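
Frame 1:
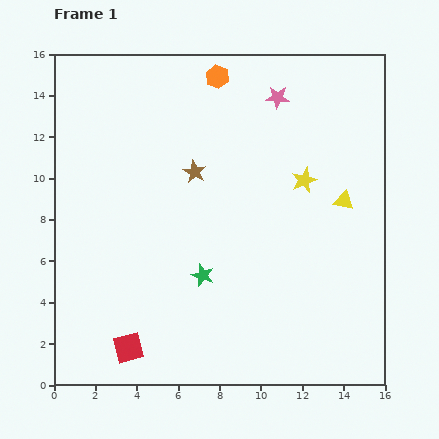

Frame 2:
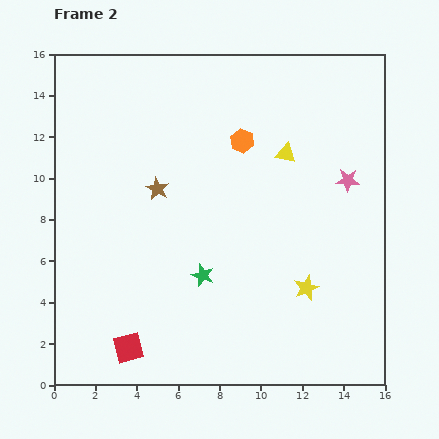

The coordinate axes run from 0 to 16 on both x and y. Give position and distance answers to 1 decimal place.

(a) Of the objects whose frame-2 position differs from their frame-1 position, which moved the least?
the brown star

(moved 2.0)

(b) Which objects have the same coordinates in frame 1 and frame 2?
the green star, the red square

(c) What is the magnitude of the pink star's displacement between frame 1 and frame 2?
5.2

The pink star moved from (10.8, 13.9) to (14.2, 9.9), a distance of √(3.4² + 4.0²) ≈ 5.2.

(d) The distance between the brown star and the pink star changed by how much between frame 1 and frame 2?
+3.8

Distance in frame 1: 5.4. Distance in frame 2: 9.2.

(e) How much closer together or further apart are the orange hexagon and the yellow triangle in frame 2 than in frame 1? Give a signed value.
-6.4

Distance in frame 1: 8.6. Distance in frame 2: 2.2.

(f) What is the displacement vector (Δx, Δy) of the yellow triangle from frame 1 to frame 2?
(-2.8, 2.3)

The yellow triangle was at (14.0, 8.9) in frame 1 and (11.2, 11.2) in frame 2.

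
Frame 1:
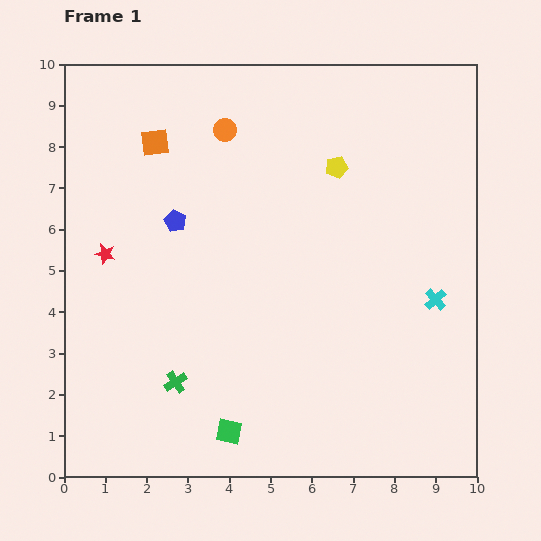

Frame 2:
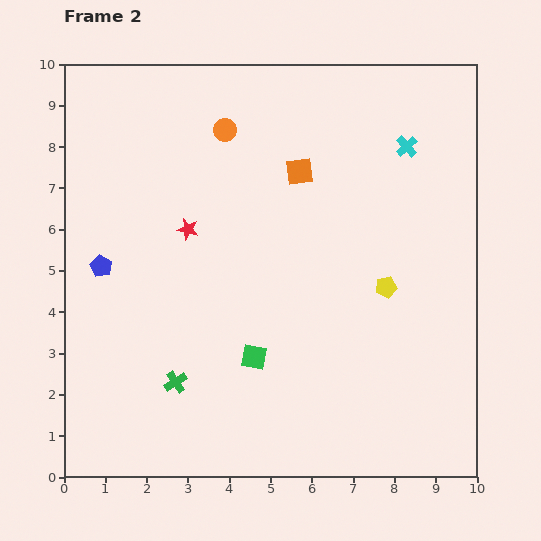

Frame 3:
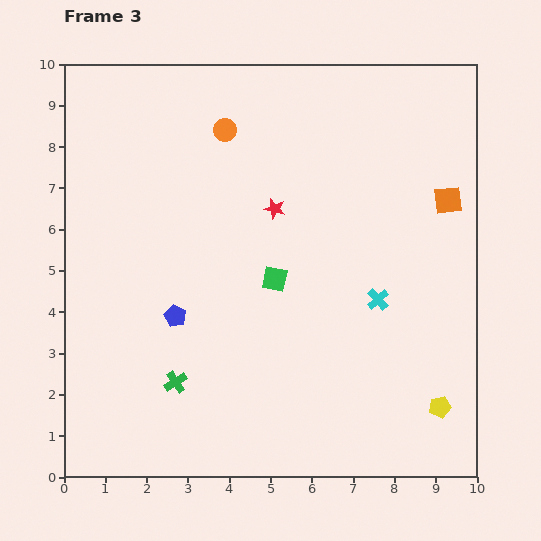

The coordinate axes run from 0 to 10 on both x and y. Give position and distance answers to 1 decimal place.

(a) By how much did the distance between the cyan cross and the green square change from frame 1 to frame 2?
+0.4

Distance in frame 1: 5.9. Distance in frame 2: 6.3.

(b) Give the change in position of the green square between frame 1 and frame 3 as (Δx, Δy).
(1.1, 3.7)

The green square was at (4.0, 1.1) in frame 1 and (5.1, 4.8) in frame 3.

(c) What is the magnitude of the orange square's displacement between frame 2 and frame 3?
3.7

The orange square moved from (5.7, 7.4) to (9.3, 6.7), a distance of √(3.6² + 0.7²) ≈ 3.7.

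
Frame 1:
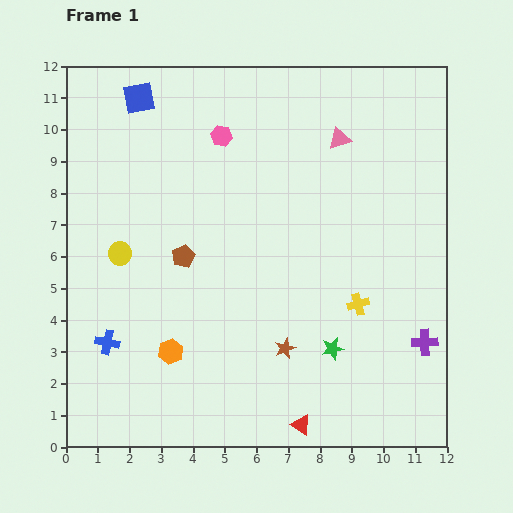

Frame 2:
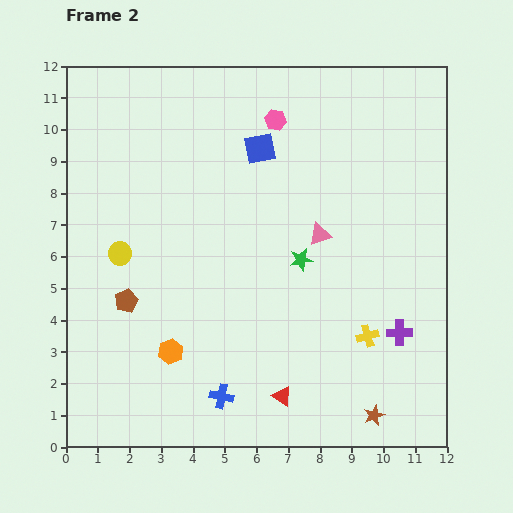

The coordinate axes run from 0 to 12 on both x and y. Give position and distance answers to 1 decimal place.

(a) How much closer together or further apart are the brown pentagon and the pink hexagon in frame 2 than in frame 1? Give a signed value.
+3.4

Distance in frame 1: 4.0. Distance in frame 2: 7.4.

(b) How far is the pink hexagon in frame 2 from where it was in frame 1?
1.8

The pink hexagon moved from (4.9, 9.8) to (6.6, 10.3), a distance of √(1.7² + 0.5²) ≈ 1.8.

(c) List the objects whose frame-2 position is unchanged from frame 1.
the orange hexagon, the yellow circle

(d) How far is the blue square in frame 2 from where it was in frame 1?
4.1

The blue square moved from (2.3, 11.0) to (6.1, 9.4), a distance of √(3.8² + 1.6²) ≈ 4.1.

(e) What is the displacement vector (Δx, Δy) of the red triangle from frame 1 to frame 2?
(-0.6, 0.9)

The red triangle was at (7.4, 0.7) in frame 1 and (6.8, 1.6) in frame 2.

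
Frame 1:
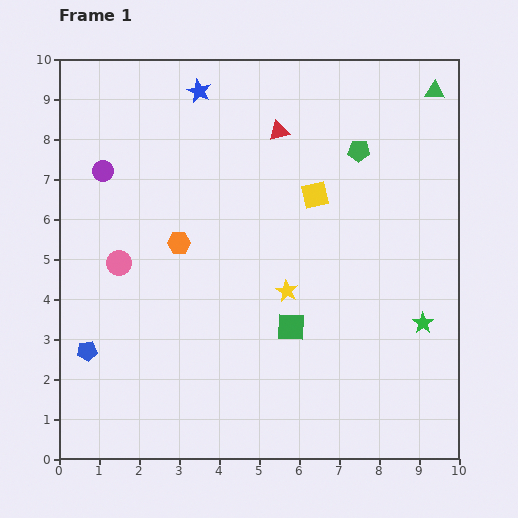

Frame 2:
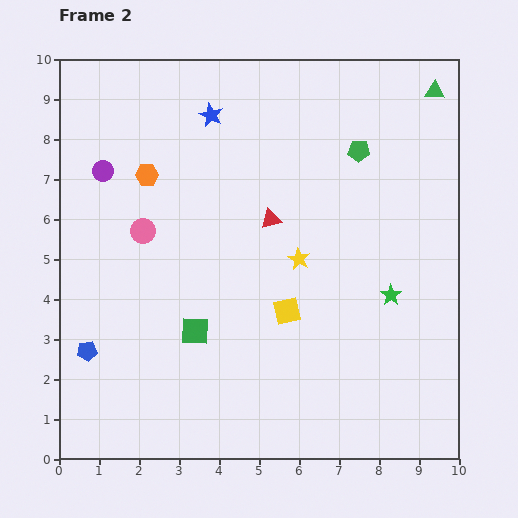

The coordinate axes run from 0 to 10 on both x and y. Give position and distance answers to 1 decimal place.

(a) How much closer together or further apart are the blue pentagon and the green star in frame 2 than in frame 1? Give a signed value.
-0.7

Distance in frame 1: 8.4. Distance in frame 2: 7.7.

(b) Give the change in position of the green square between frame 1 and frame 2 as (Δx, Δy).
(-2.4, -0.1)

The green square was at (5.8, 3.3) in frame 1 and (3.4, 3.2) in frame 2.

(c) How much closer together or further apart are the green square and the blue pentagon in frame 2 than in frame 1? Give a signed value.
-2.4

Distance in frame 1: 5.1. Distance in frame 2: 2.7.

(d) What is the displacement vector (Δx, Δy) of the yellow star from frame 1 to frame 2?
(0.3, 0.8)

The yellow star was at (5.7, 4.2) in frame 1 and (6.0, 5.0) in frame 2.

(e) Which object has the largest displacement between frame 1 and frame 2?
the yellow square

(moved 3.0; next 2.4)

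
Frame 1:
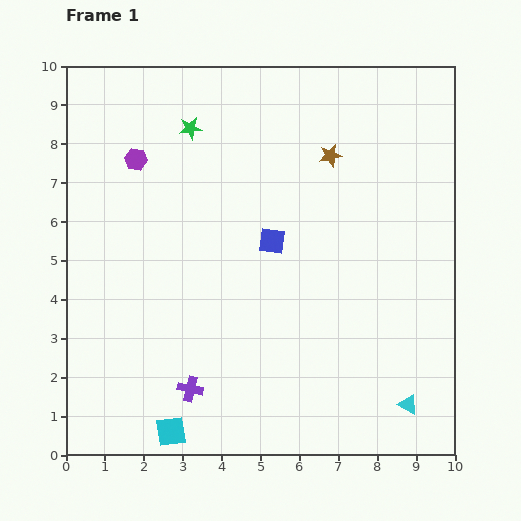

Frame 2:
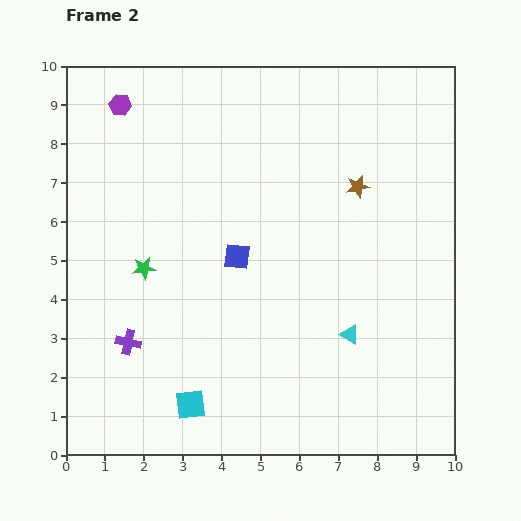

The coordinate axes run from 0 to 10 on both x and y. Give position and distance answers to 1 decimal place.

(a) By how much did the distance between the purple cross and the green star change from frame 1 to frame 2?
-4.8

Distance in frame 1: 6.7. Distance in frame 2: 1.9.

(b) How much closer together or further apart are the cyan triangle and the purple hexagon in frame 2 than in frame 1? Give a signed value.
-1.1

Distance in frame 1: 9.4. Distance in frame 2: 8.3.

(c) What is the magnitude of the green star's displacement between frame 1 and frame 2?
3.8

The green star moved from (3.2, 8.4) to (2.0, 4.8), a distance of √(1.2² + 3.6²) ≈ 3.8.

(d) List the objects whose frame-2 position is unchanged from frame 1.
none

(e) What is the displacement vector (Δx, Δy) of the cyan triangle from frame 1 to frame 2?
(-1.5, 1.8)

The cyan triangle was at (8.8, 1.3) in frame 1 and (7.3, 3.1) in frame 2.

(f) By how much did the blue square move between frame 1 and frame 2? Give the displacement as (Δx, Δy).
(-0.9, -0.4)

The blue square was at (5.3, 5.5) in frame 1 and (4.4, 5.1) in frame 2.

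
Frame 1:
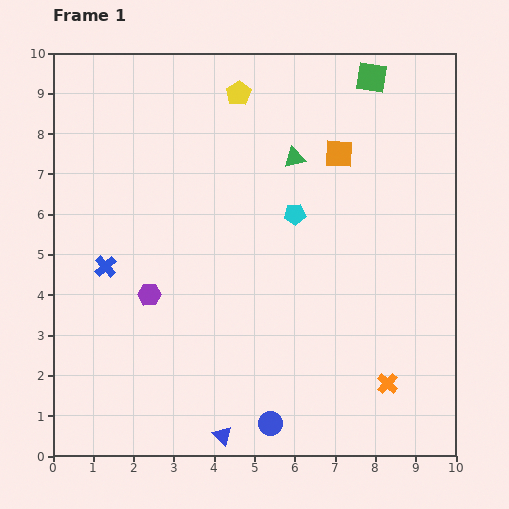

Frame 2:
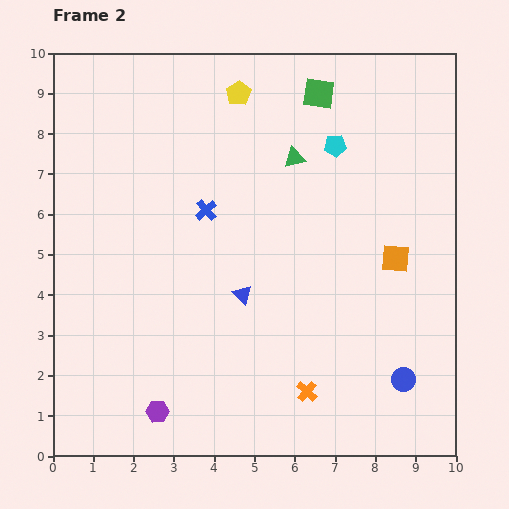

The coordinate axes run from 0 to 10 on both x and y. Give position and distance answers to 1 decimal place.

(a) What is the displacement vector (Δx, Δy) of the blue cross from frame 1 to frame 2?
(2.5, 1.4)

The blue cross was at (1.3, 4.7) in frame 1 and (3.8, 6.1) in frame 2.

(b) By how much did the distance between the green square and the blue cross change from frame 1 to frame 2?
-4.1

Distance in frame 1: 8.1. Distance in frame 2: 4.0.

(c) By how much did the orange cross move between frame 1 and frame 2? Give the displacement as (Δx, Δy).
(-2.0, -0.2)

The orange cross was at (8.3, 1.8) in frame 1 and (6.3, 1.6) in frame 2.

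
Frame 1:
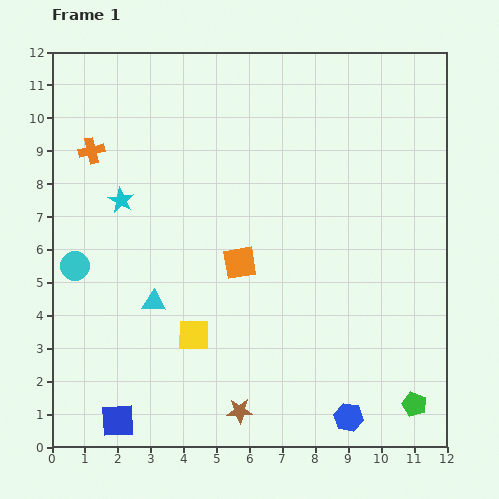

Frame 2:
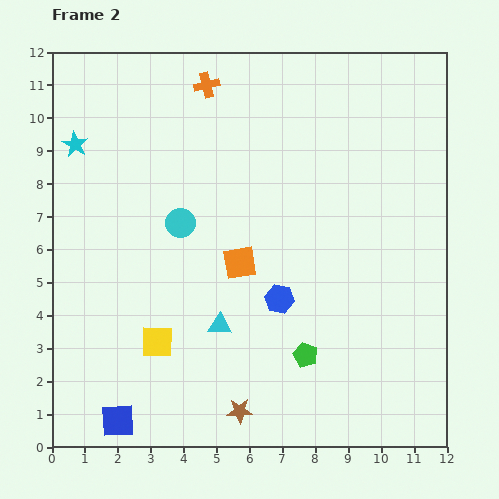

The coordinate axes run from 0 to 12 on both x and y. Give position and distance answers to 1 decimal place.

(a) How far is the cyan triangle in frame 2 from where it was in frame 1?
2.1

The cyan triangle moved from (3.1, 4.4) to (5.1, 3.7), a distance of √(2.0² + 0.7²) ≈ 2.1.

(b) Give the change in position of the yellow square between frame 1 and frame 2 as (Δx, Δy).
(-1.1, -0.2)

The yellow square was at (4.3, 3.4) in frame 1 and (3.2, 3.2) in frame 2.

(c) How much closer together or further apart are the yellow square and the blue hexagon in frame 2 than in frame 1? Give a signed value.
-1.4

Distance in frame 1: 5.3. Distance in frame 2: 3.9.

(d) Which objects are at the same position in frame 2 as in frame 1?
the brown star, the blue square, the orange square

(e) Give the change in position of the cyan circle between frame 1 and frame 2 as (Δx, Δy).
(3.2, 1.3)

The cyan circle was at (0.7, 5.5) in frame 1 and (3.9, 6.8) in frame 2.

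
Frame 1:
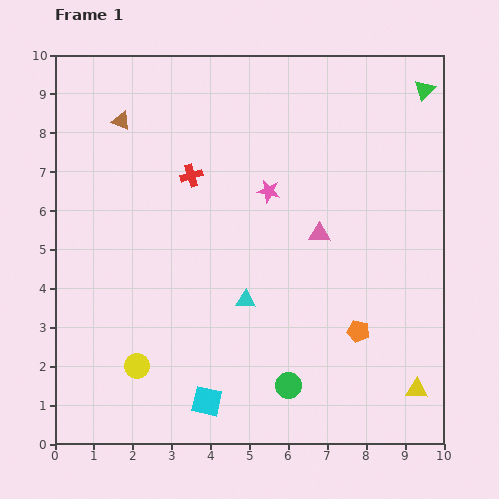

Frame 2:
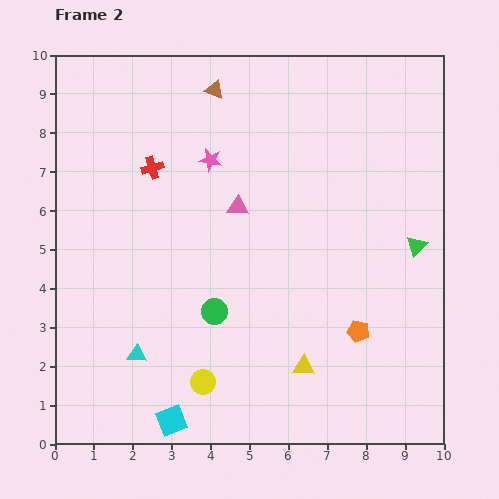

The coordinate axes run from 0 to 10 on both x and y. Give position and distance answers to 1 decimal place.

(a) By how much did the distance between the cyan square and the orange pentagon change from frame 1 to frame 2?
+1.0

Distance in frame 1: 4.3. Distance in frame 2: 5.3.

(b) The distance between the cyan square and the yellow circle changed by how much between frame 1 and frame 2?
-0.7

Distance in frame 1: 2.0. Distance in frame 2: 1.3.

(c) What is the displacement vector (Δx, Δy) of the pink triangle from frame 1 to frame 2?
(-2.1, 0.7)

The pink triangle was at (6.8, 5.4) in frame 1 and (4.7, 6.1) in frame 2.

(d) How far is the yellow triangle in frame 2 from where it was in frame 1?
3.0

The yellow triangle moved from (9.3, 1.4) to (6.4, 2.0), a distance of √(2.9² + 0.6²) ≈ 3.0.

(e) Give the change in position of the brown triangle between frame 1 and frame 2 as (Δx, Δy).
(2.4, 0.8)

The brown triangle was at (1.7, 8.3) in frame 1 and (4.1, 9.1) in frame 2.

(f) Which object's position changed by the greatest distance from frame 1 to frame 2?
the green triangle

(moved 4.0; next 3.1)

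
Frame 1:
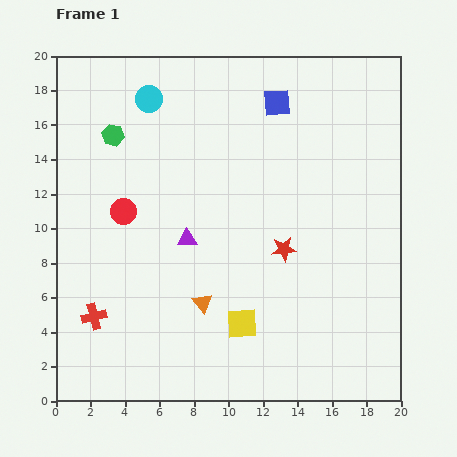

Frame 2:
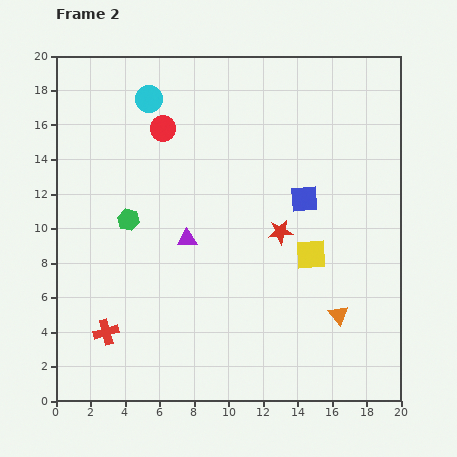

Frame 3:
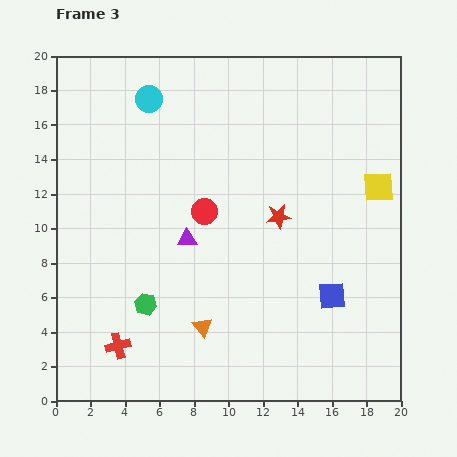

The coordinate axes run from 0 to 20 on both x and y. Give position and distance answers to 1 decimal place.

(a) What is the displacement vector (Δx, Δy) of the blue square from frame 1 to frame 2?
(1.6, -5.6)

The blue square was at (12.8, 17.3) in frame 1 and (14.4, 11.7) in frame 2.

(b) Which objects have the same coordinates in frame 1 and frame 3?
the cyan circle, the purple triangle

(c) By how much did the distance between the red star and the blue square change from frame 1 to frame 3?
-3.0

Distance in frame 1: 8.5. Distance in frame 3: 5.5.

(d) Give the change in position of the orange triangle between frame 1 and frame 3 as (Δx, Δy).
(0.0, -1.4)

The orange triangle was at (8.5, 5.7) in frame 1 and (8.5, 4.3) in frame 3.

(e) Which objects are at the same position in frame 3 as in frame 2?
the cyan circle, the purple triangle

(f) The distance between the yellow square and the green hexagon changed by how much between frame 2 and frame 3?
+4.3

Distance in frame 2: 10.8. Distance in frame 3: 15.1.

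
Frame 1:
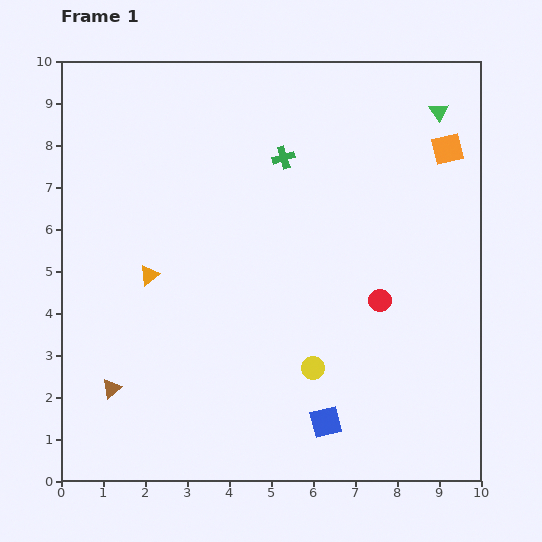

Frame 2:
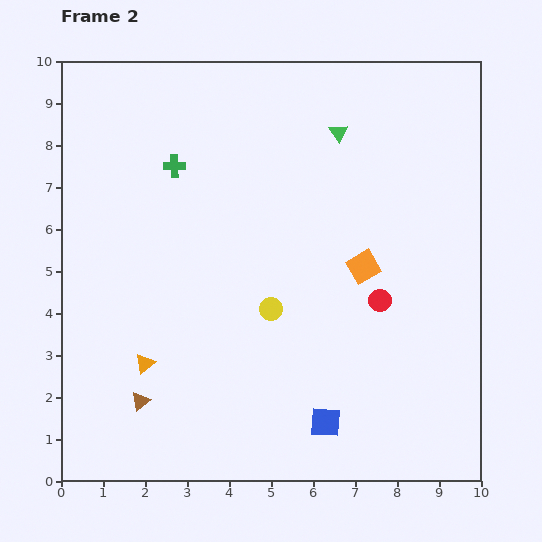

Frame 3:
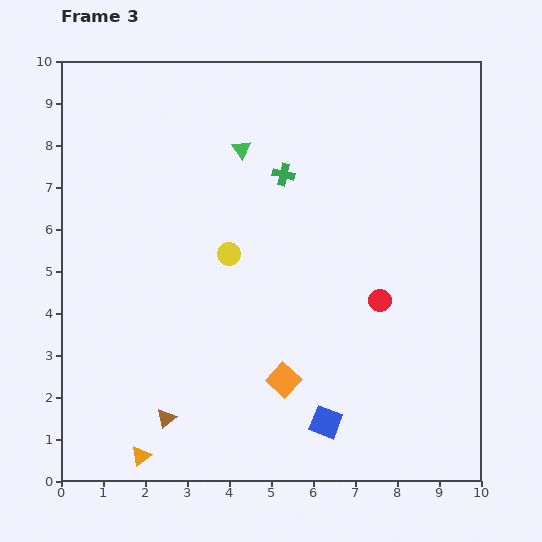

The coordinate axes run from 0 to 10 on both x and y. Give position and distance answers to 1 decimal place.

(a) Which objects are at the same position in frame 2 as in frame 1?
the blue square, the red circle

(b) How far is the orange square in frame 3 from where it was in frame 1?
6.7

The orange square moved from (9.2, 7.9) to (5.3, 2.4), a distance of √(3.9² + 5.5²) ≈ 6.7.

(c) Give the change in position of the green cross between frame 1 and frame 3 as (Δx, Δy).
(0.0, -0.4)

The green cross was at (5.3, 7.7) in frame 1 and (5.3, 7.3) in frame 3.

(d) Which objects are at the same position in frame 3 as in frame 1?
the blue square, the red circle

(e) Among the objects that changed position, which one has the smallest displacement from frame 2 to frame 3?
the brown triangle

(moved 0.7)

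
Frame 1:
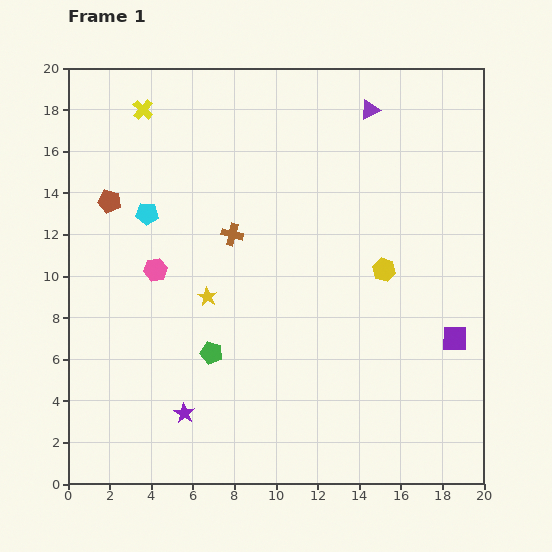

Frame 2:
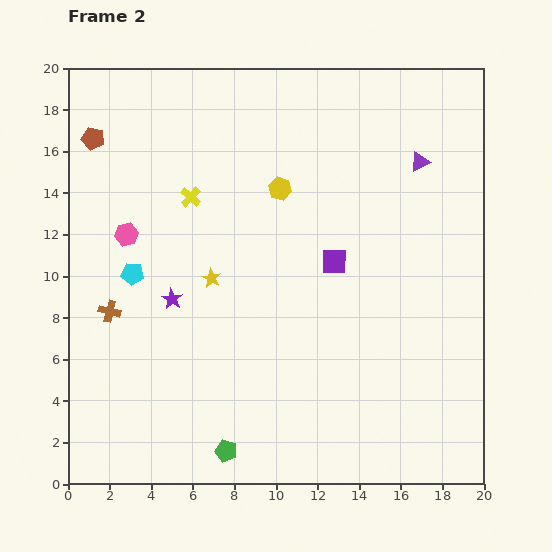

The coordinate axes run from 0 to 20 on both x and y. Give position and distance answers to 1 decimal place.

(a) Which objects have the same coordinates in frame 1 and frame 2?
none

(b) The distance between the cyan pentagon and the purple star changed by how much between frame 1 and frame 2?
-7.6

Distance in frame 1: 9.8. Distance in frame 2: 2.2.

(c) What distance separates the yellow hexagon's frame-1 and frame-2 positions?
6.3

The yellow hexagon moved from (15.2, 10.3) to (10.2, 14.2), a distance of √(5.0² + 3.9²) ≈ 6.3.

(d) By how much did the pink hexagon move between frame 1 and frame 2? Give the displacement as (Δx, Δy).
(-1.4, 1.7)

The pink hexagon was at (4.2, 10.3) in frame 1 and (2.8, 12.0) in frame 2.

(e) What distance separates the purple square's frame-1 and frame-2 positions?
6.9

The purple square moved from (18.6, 7.0) to (12.8, 10.7), a distance of √(5.8² + 3.7²) ≈ 6.9.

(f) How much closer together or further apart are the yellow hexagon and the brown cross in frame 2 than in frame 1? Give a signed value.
+2.6

Distance in frame 1: 7.5. Distance in frame 2: 10.1.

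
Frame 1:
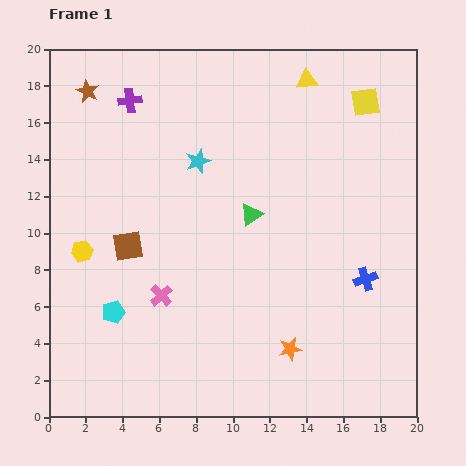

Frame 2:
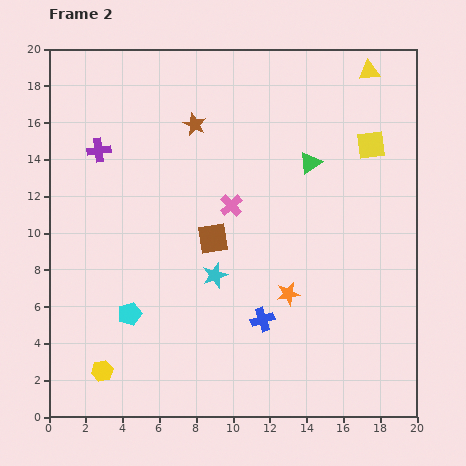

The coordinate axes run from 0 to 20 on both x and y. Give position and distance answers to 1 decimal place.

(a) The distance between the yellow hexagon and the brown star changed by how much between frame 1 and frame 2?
+5.6

Distance in frame 1: 8.7. Distance in frame 2: 14.3.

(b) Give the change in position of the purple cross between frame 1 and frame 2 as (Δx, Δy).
(-1.7, -2.7)

The purple cross was at (4.4, 17.2) in frame 1 and (2.7, 14.5) in frame 2.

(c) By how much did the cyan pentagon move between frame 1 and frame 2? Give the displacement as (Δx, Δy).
(0.9, -0.1)

The cyan pentagon was at (3.5, 5.7) in frame 1 and (4.4, 5.6) in frame 2.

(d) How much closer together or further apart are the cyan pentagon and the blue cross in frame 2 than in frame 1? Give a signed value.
-6.6

Distance in frame 1: 13.8. Distance in frame 2: 7.2.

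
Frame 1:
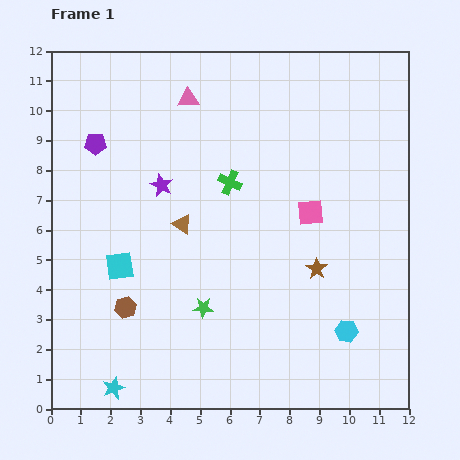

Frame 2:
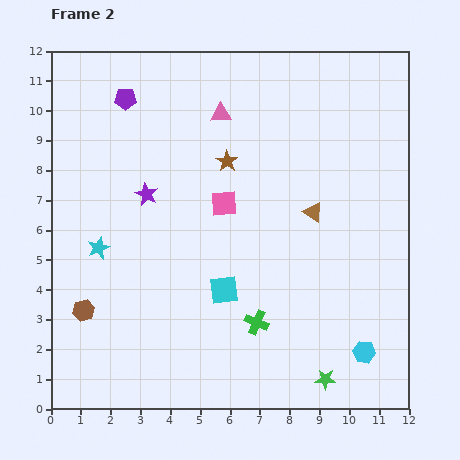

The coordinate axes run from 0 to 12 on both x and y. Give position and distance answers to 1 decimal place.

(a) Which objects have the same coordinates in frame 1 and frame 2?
none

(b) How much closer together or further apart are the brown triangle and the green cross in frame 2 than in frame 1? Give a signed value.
+2.1

Distance in frame 1: 2.1. Distance in frame 2: 4.2.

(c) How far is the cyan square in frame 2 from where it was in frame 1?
3.6

The cyan square moved from (2.3, 4.8) to (5.8, 4.0), a distance of √(3.5² + 0.8²) ≈ 3.6.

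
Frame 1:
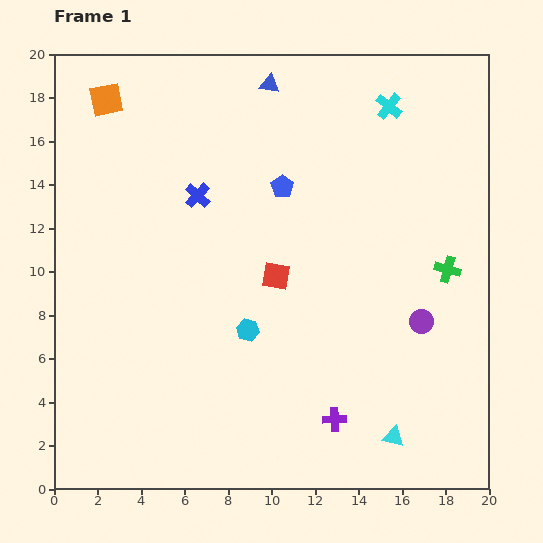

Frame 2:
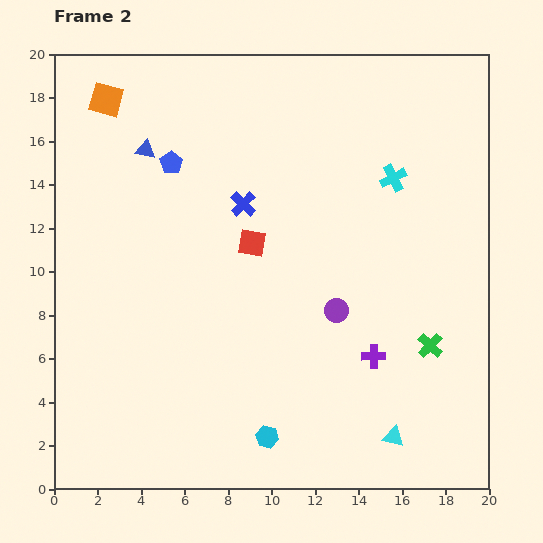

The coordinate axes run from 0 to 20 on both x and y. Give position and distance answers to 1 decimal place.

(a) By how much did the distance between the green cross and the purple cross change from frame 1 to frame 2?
-6.0

Distance in frame 1: 8.6. Distance in frame 2: 2.6.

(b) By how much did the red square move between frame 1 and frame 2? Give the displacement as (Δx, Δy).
(-1.1, 1.5)

The red square was at (10.2, 9.8) in frame 1 and (9.1, 11.3) in frame 2.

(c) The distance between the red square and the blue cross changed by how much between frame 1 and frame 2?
-3.4

Distance in frame 1: 5.2. Distance in frame 2: 1.8.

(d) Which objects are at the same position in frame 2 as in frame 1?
the orange square, the cyan triangle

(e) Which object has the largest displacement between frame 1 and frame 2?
the blue triangle

(moved 6.4; next 5.2)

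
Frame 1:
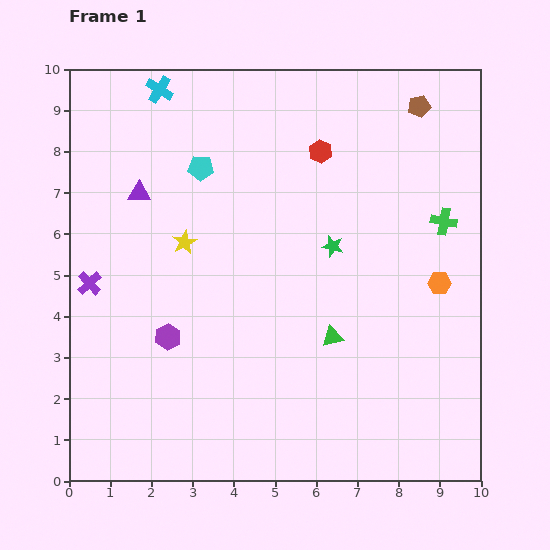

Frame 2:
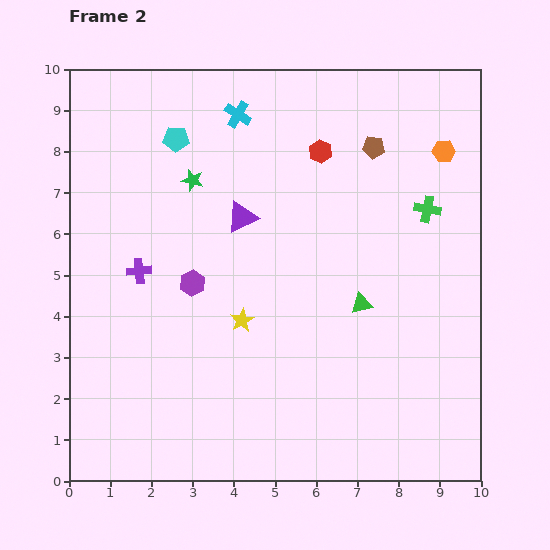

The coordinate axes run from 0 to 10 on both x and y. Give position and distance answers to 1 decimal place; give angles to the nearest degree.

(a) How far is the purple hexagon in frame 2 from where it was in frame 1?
1.4

The purple hexagon moved from (2.4, 3.5) to (3.0, 4.8), a distance of √(0.6² + 1.3²) ≈ 1.4.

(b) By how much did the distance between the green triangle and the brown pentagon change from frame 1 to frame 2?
-2.2

Distance in frame 1: 6.0. Distance in frame 2: 3.8.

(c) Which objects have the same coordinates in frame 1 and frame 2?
the red hexagon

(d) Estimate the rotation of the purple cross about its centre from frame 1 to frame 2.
37° clockwise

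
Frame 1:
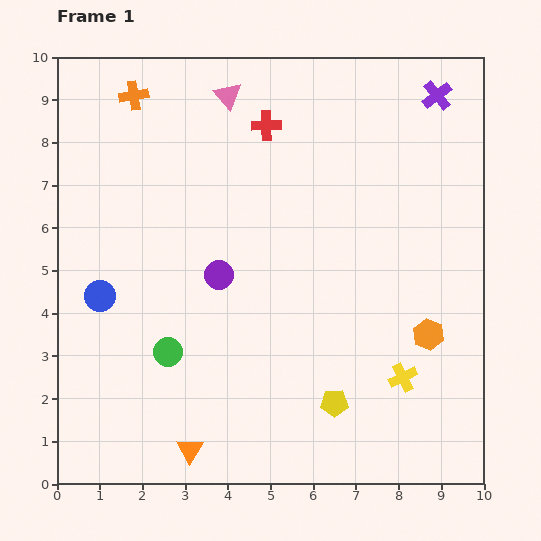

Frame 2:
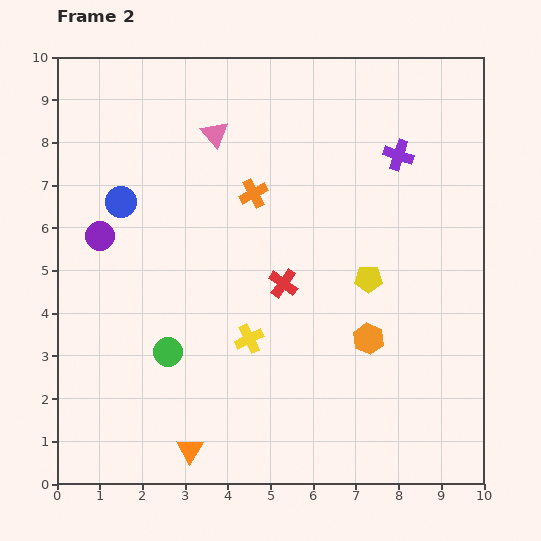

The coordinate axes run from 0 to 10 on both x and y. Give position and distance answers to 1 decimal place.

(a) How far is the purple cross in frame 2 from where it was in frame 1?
1.7

The purple cross moved from (8.9, 9.1) to (8.0, 7.7), a distance of √(0.9² + 1.4²) ≈ 1.7.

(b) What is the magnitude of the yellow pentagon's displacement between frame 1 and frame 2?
3.0

The yellow pentagon moved from (6.5, 1.9) to (7.3, 4.8), a distance of √(0.8² + 2.9²) ≈ 3.0.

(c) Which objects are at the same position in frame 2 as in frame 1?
the green circle, the orange triangle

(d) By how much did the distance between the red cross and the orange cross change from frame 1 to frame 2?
-1.0

Distance in frame 1: 3.2. Distance in frame 2: 2.2.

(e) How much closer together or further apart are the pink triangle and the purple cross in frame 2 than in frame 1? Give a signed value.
-0.6

Distance in frame 1: 4.9. Distance in frame 2: 4.3.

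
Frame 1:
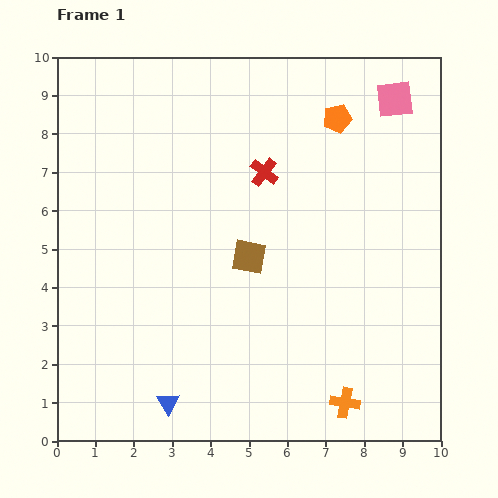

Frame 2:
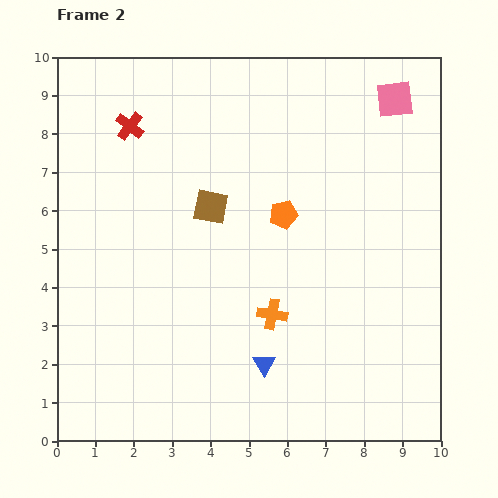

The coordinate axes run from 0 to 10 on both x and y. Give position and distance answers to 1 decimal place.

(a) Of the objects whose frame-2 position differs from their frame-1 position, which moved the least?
the brown square

(moved 1.6)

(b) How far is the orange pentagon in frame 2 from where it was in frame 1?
2.9

The orange pentagon moved from (7.3, 8.4) to (5.9, 5.9), a distance of √(1.4² + 2.5²) ≈ 2.9.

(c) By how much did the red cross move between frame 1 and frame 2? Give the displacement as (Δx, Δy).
(-3.5, 1.2)

The red cross was at (5.4, 7.0) in frame 1 and (1.9, 8.2) in frame 2.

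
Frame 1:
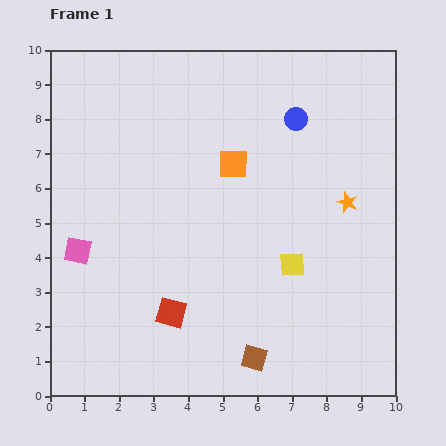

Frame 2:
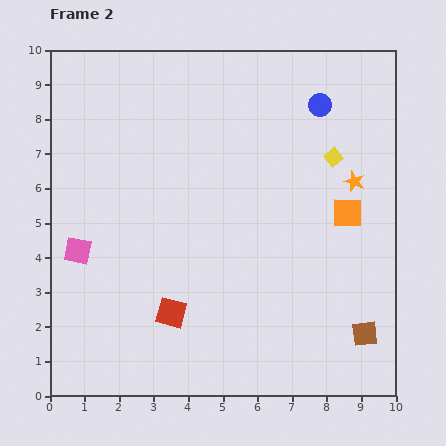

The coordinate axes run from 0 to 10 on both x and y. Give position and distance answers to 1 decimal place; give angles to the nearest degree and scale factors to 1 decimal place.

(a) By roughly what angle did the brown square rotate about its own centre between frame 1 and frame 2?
21° counter-clockwise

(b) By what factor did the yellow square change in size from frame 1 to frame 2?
0.7×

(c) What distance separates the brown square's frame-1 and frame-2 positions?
3.3

The brown square moved from (5.9, 1.1) to (9.1, 1.8), a distance of √(3.2² + 0.7²) ≈ 3.3.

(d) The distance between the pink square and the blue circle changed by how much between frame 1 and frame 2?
+0.8

Distance in frame 1: 7.4. Distance in frame 2: 8.2.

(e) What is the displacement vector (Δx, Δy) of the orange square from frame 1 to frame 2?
(3.3, -1.4)

The orange square was at (5.3, 6.7) in frame 1 and (8.6, 5.3) in frame 2.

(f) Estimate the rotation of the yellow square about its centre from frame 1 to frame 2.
35° counter-clockwise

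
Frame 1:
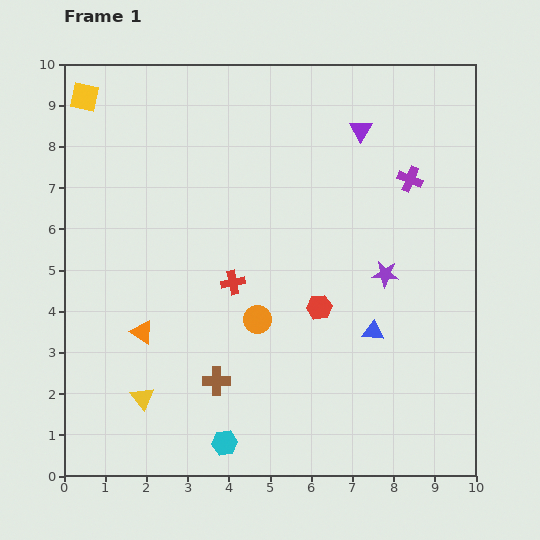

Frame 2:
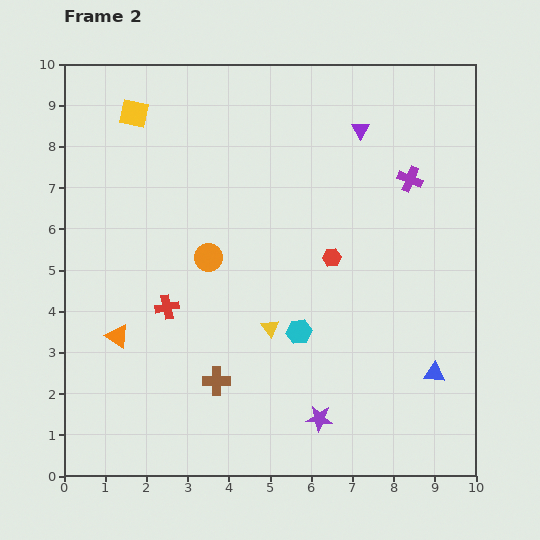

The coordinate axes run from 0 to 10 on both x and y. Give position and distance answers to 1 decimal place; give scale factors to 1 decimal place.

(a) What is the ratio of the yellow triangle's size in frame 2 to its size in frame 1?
0.8×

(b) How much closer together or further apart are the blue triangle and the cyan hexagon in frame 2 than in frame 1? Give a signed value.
-1.1

Distance in frame 1: 4.5. Distance in frame 2: 3.4.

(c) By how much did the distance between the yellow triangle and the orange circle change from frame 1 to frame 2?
-1.1

Distance in frame 1: 3.4. Distance in frame 2: 2.3.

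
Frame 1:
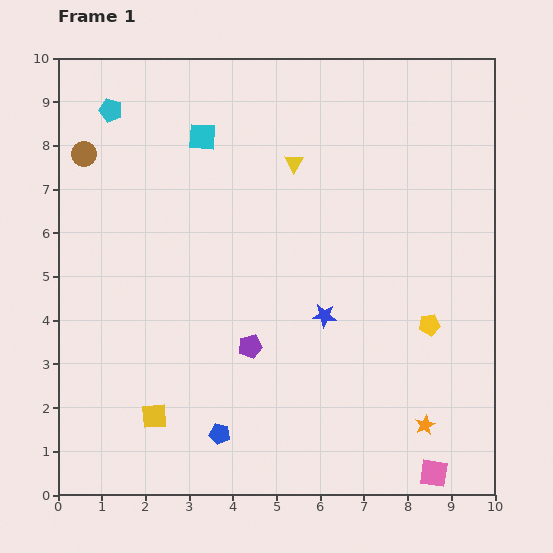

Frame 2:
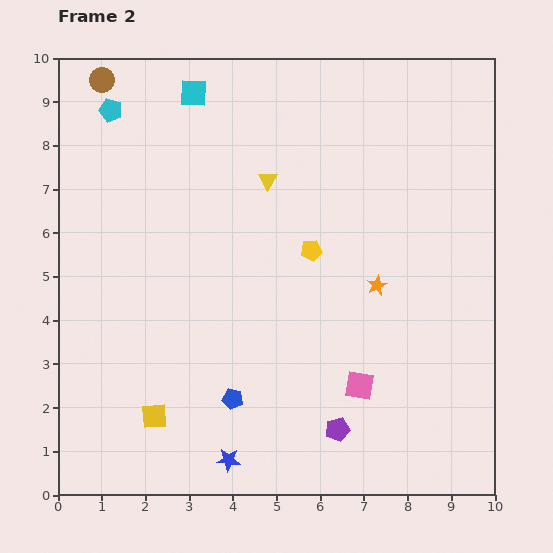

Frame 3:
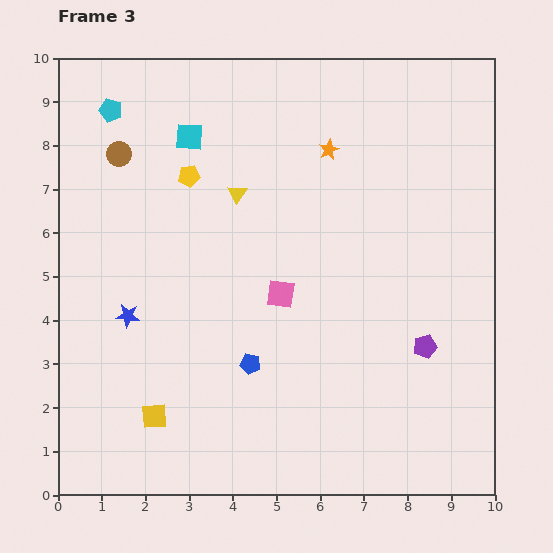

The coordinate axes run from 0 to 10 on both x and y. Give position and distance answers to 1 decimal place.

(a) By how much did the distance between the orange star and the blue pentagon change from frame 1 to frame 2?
-0.5

Distance in frame 1: 4.7. Distance in frame 2: 4.2.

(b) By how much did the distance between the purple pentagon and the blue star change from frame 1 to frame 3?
+5.0

Distance in frame 1: 1.8. Distance in frame 3: 6.8.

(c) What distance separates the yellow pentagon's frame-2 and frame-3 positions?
3.3

The yellow pentagon moved from (5.8, 5.6) to (3.0, 7.3), a distance of √(2.8² + 1.7²) ≈ 3.3.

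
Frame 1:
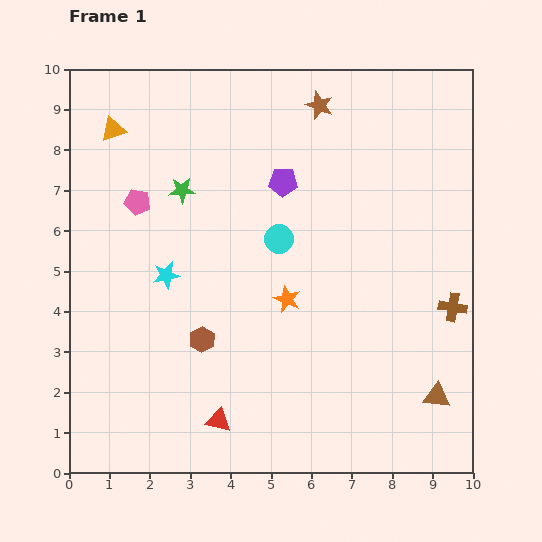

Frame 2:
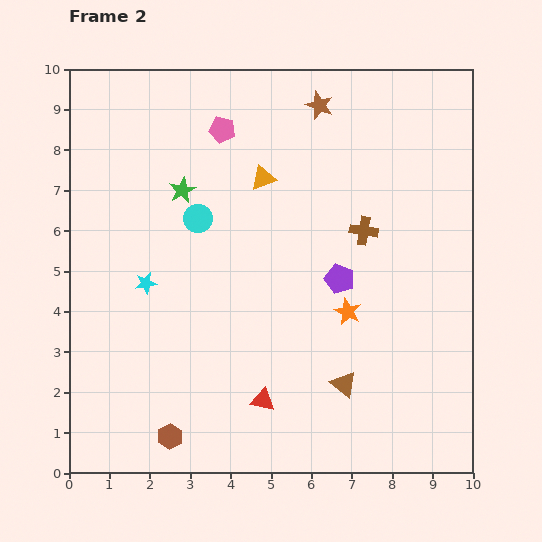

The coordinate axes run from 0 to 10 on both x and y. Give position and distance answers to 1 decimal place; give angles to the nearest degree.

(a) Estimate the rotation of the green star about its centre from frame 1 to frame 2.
25° counter-clockwise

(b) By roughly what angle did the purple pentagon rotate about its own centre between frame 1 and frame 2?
18° clockwise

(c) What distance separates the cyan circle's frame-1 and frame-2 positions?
2.1

The cyan circle moved from (5.2, 5.8) to (3.2, 6.3), a distance of √(2.0² + 0.5²) ≈ 2.1.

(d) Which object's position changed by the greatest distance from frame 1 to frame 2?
the orange triangle

(moved 3.9; next 2.9)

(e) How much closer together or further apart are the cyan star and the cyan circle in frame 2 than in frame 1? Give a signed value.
-0.8

Distance in frame 1: 2.9. Distance in frame 2: 2.1.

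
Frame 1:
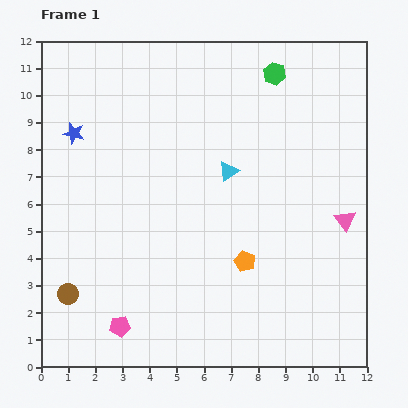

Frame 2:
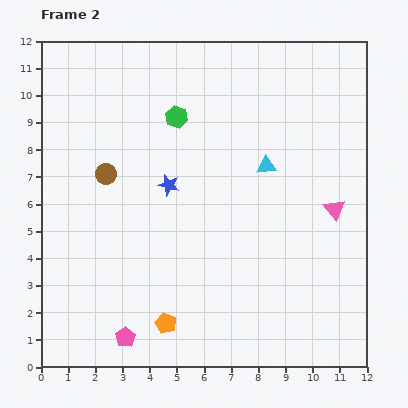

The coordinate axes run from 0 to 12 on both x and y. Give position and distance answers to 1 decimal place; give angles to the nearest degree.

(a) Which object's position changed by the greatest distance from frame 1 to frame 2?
the brown circle

(moved 4.6; next 4.0)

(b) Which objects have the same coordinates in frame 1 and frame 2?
none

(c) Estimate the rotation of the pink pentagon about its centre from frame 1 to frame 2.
28° counter-clockwise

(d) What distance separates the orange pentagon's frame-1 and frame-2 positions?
3.7

The orange pentagon moved from (7.5, 3.9) to (4.6, 1.6), a distance of √(2.9² + 2.3²) ≈ 3.7.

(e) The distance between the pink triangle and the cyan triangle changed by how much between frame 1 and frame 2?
-1.7

Distance in frame 1: 4.7. Distance in frame 2: 3.0.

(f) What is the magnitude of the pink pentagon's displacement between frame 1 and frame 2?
0.4

The pink pentagon moved from (2.9, 1.5) to (3.1, 1.1), a distance of √(0.2² + 0.4²) ≈ 0.4.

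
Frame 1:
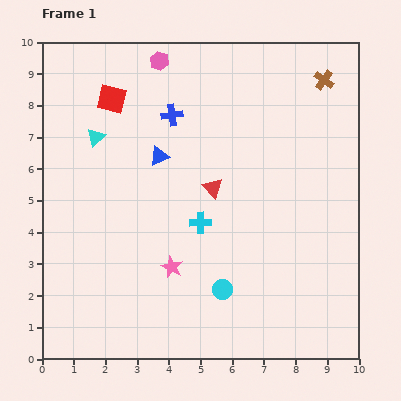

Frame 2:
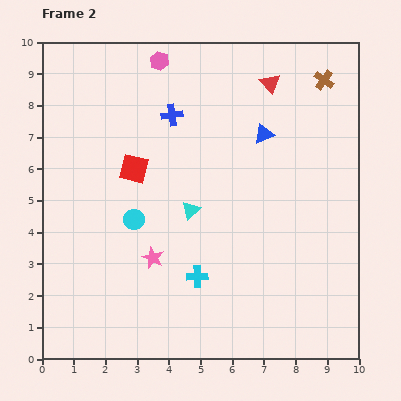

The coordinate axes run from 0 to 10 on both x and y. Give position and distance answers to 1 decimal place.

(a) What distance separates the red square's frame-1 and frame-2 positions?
2.3

The red square moved from (2.2, 8.2) to (2.9, 6.0), a distance of √(0.7² + 2.2²) ≈ 2.3.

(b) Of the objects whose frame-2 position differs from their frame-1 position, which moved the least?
the pink star

(moved 0.7)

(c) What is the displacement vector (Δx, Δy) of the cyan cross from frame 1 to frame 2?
(-0.1, -1.7)

The cyan cross was at (5.0, 4.3) in frame 1 and (4.9, 2.6) in frame 2.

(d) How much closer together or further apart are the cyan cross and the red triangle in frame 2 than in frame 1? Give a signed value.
+5.3

Distance in frame 1: 1.2. Distance in frame 2: 6.5.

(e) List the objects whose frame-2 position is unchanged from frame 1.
the brown cross, the blue cross, the pink hexagon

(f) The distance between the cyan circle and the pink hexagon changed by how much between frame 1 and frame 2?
-2.4

Distance in frame 1: 7.5. Distance in frame 2: 5.1.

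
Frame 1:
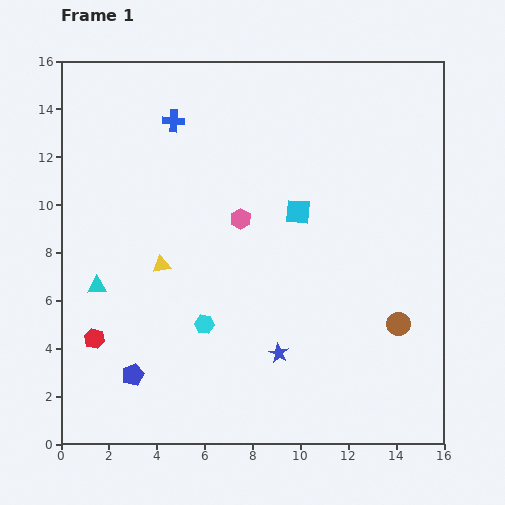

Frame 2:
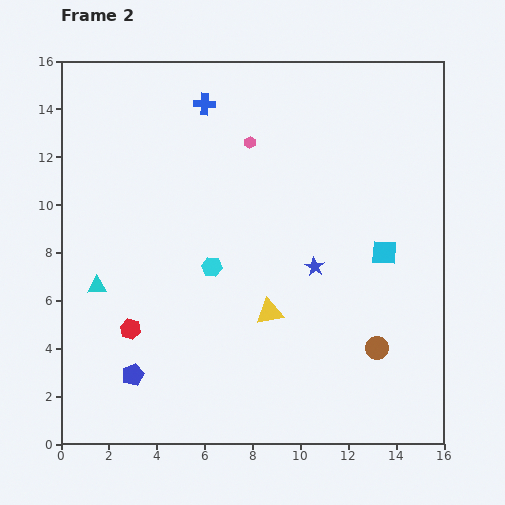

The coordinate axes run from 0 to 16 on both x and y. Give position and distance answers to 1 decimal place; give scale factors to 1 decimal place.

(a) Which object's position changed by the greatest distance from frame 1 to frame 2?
the yellow triangle

(moved 4.9; next 4.0)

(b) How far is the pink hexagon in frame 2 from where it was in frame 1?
3.2

The pink hexagon moved from (7.5, 9.4) to (7.9, 12.6), a distance of √(0.4² + 3.2²) ≈ 3.2.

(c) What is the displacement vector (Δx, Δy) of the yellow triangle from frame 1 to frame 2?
(4.5, -2.0)

The yellow triangle was at (4.2, 7.5) in frame 1 and (8.7, 5.5) in frame 2.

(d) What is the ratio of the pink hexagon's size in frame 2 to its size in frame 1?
0.6×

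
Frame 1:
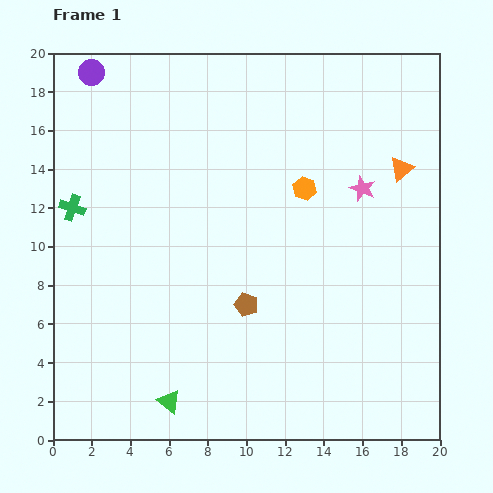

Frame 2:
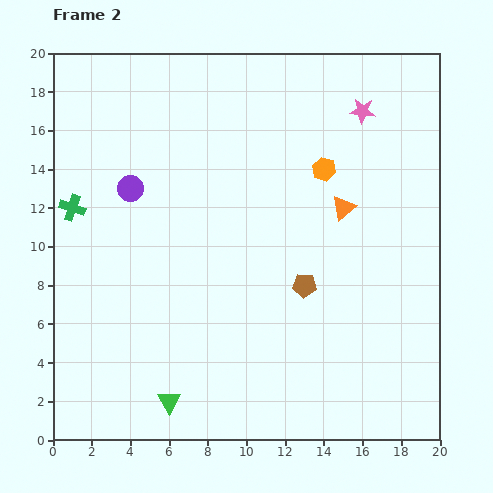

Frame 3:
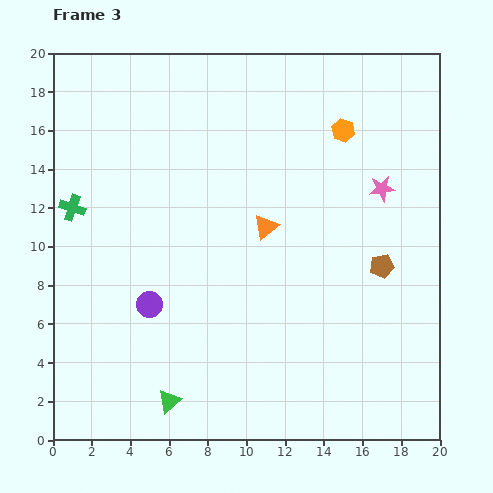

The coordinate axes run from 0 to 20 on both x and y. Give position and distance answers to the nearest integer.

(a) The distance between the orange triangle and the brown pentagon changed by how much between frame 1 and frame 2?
-7

Distance in frame 1: 11. Distance in frame 2: 4.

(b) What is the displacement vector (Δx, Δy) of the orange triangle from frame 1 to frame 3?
(-7, -3)

The orange triangle was at (18, 14) in frame 1 and (11, 11) in frame 3.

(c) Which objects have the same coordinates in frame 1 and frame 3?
the green cross, the green triangle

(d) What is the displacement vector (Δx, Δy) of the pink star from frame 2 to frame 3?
(1, -4)

The pink star was at (16, 17) in frame 2 and (17, 13) in frame 3.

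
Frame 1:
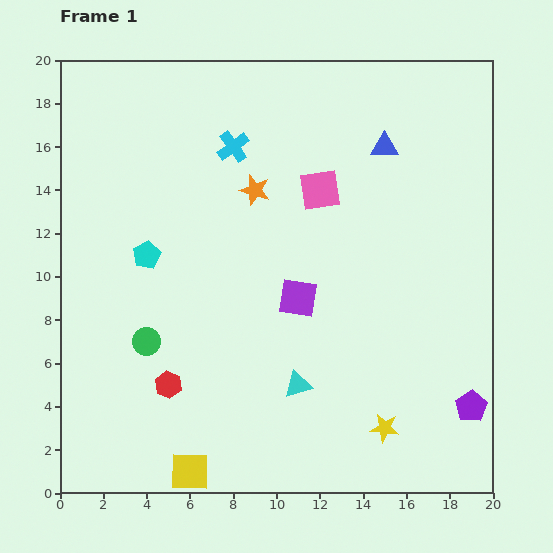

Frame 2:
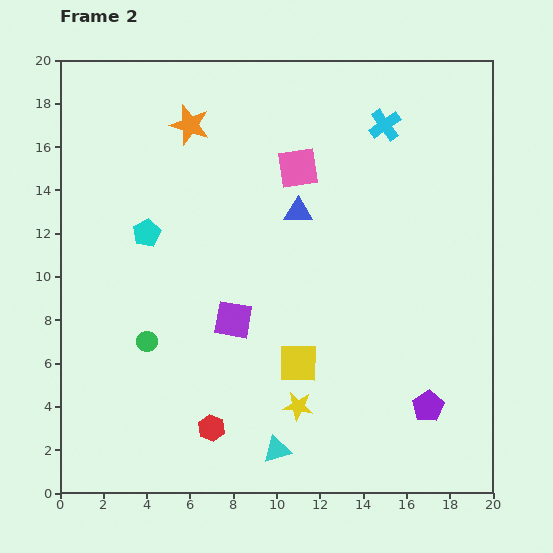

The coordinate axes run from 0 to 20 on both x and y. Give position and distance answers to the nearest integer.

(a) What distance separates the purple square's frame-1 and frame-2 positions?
3

The purple square moved from (11, 9) to (8, 8), a distance of √(3² + 1²) ≈ 3.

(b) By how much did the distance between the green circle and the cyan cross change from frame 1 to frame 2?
+5

Distance in frame 1: 10. Distance in frame 2: 15.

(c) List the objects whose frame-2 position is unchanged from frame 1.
the green circle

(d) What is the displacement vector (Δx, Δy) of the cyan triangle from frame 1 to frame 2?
(-1, -3)

The cyan triangle was at (11, 5) in frame 1 and (10, 2) in frame 2.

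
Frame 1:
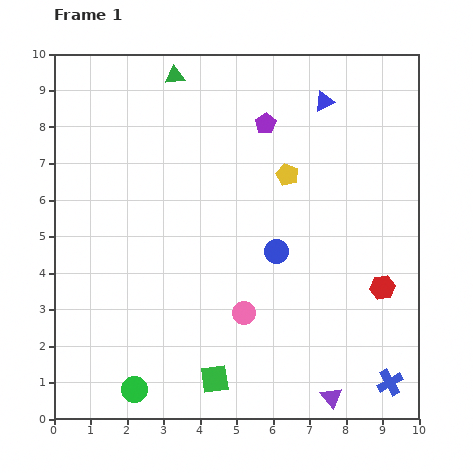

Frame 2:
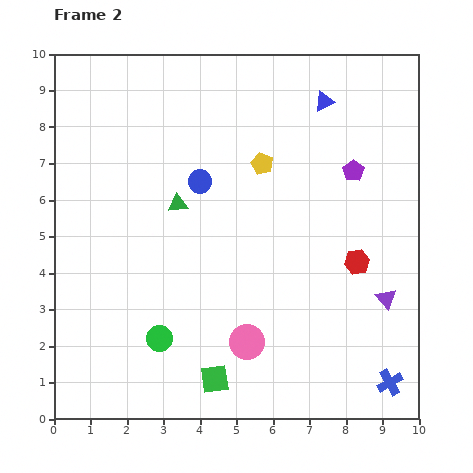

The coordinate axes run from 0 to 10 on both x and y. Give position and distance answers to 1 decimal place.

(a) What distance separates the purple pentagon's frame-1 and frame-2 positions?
2.7

The purple pentagon moved from (5.8, 8.1) to (8.2, 6.8), a distance of √(2.4² + 1.3²) ≈ 2.7.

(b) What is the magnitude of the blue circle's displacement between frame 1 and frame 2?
2.8

The blue circle moved from (6.1, 4.6) to (4.0, 6.5), a distance of √(2.1² + 1.9²) ≈ 2.8.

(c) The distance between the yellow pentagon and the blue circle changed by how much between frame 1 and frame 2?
-0.3

Distance in frame 1: 2.1. Distance in frame 2: 1.8.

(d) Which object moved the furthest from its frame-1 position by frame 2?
the green triangle

(moved 3.5; next 3.1)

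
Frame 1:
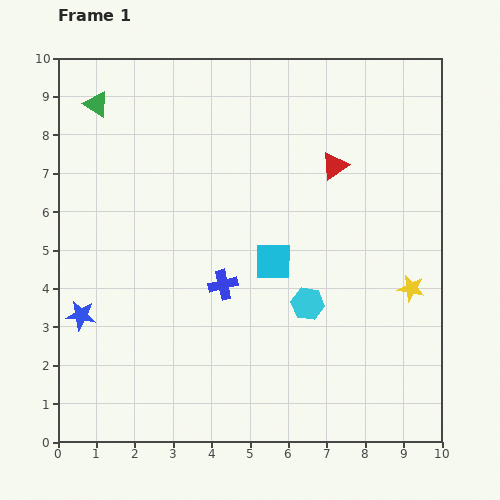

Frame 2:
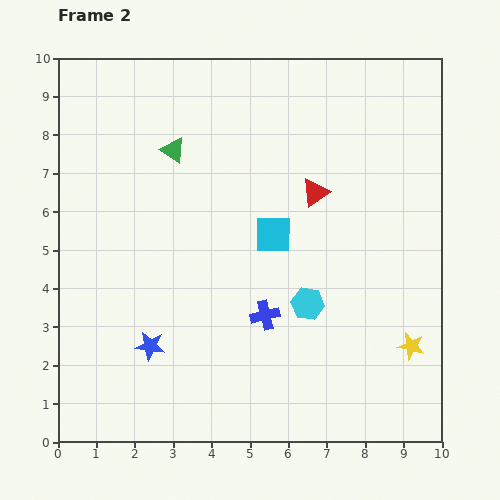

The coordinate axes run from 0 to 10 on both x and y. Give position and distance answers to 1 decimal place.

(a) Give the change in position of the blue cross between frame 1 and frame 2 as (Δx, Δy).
(1.1, -0.8)

The blue cross was at (4.3, 4.1) in frame 1 and (5.4, 3.3) in frame 2.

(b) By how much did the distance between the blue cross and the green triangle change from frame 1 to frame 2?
-0.8

Distance in frame 1: 5.7. Distance in frame 2: 4.9.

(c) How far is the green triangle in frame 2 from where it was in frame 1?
2.3

The green triangle moved from (1.0, 8.8) to (3.0, 7.6), a distance of √(2.0² + 1.2²) ≈ 2.3.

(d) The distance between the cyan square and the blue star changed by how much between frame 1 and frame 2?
-0.9

Distance in frame 1: 5.2. Distance in frame 2: 4.3.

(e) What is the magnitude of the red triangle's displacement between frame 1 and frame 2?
0.9

The red triangle moved from (7.2, 7.2) to (6.7, 6.5), a distance of √(0.5² + 0.7²) ≈ 0.9.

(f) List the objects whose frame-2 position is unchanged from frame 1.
the cyan hexagon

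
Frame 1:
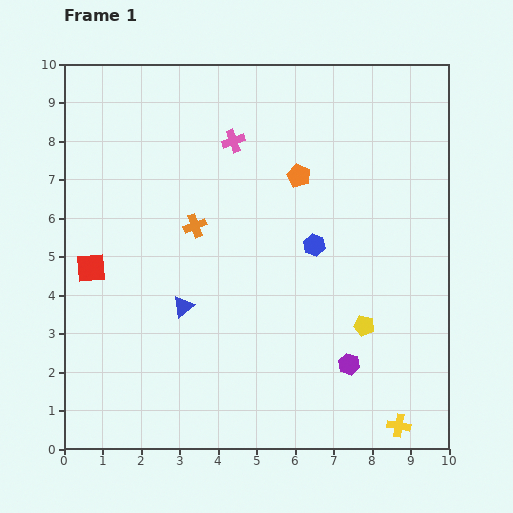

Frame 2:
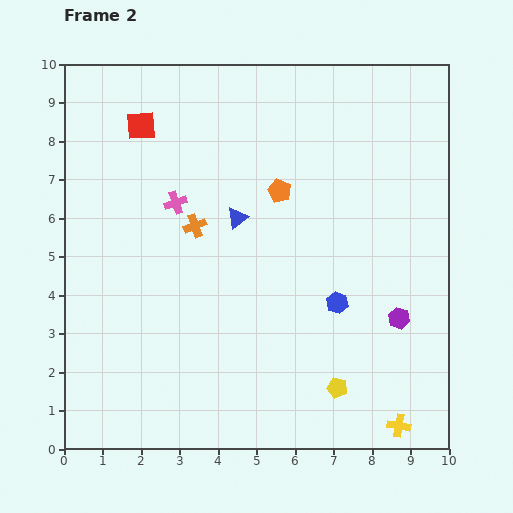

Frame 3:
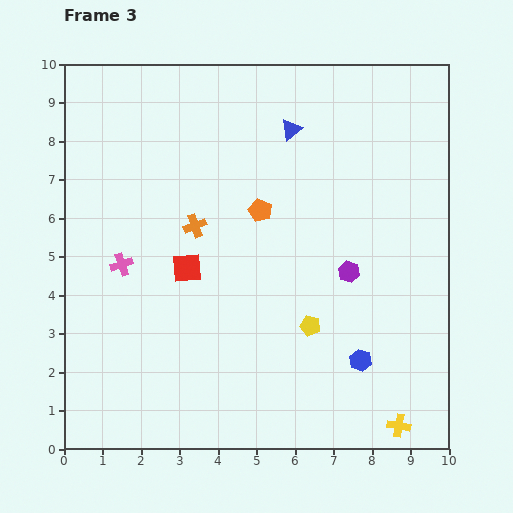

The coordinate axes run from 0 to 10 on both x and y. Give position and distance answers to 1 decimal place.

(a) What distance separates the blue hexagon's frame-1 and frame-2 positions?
1.6

The blue hexagon moved from (6.5, 5.3) to (7.1, 3.8), a distance of √(0.6² + 1.5²) ≈ 1.6.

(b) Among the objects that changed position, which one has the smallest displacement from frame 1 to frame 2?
the orange pentagon

(moved 0.6)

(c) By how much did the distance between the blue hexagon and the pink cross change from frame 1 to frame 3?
+3.3

Distance in frame 1: 3.4. Distance in frame 3: 6.7.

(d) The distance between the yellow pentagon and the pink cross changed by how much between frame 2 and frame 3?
-1.2

Distance in frame 2: 6.4. Distance in frame 3: 5.2.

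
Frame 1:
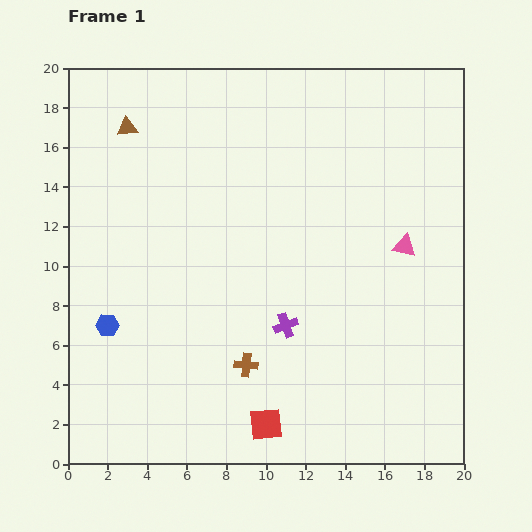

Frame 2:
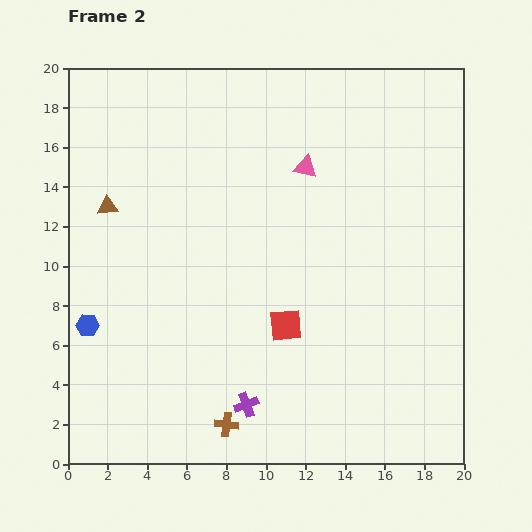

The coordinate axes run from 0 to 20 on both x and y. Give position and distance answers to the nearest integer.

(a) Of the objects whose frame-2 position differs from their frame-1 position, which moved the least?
the blue hexagon

(moved 1)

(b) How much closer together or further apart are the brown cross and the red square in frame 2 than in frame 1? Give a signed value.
+3

Distance in frame 1: 3. Distance in frame 2: 6.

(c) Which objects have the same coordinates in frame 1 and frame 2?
none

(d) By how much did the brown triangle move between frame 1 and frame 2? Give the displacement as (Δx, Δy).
(-1, -4)

The brown triangle was at (3, 17) in frame 1 and (2, 13) in frame 2.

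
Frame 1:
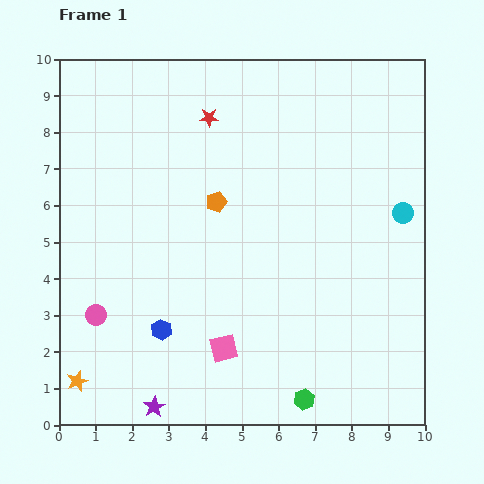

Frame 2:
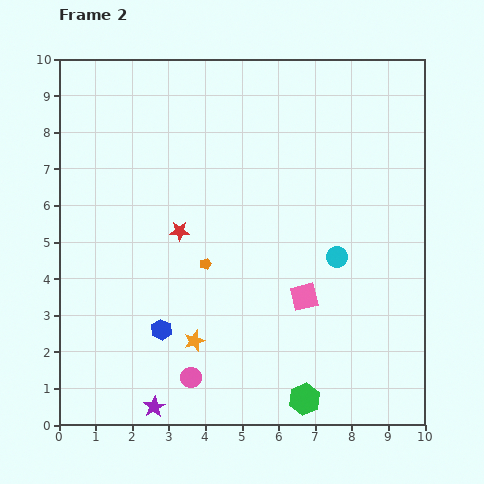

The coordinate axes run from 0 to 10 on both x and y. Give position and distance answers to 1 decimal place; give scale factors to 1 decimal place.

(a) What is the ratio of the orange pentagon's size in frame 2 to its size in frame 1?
0.6×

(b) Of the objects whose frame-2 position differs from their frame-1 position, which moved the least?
the orange pentagon

(moved 1.7)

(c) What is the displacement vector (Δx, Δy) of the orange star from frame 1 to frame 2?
(3.2, 1.1)

The orange star was at (0.5, 1.2) in frame 1 and (3.7, 2.3) in frame 2.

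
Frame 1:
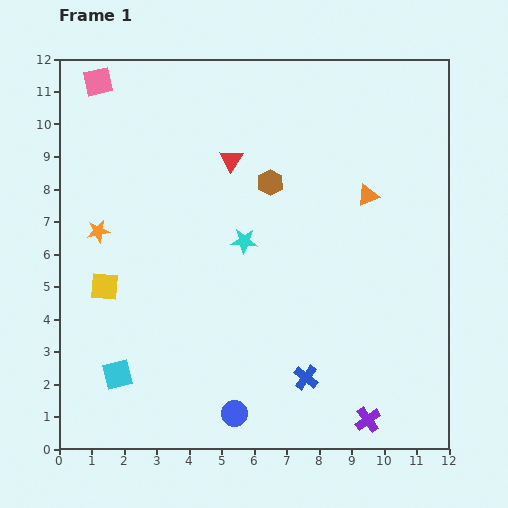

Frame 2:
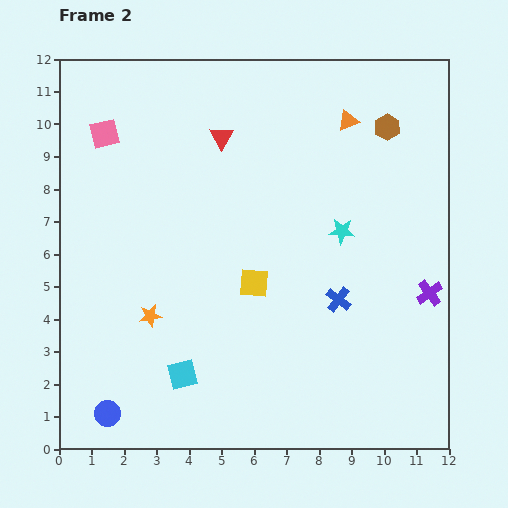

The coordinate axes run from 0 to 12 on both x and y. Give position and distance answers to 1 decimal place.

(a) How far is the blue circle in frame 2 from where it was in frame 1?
3.9

The blue circle moved from (5.4, 1.1) to (1.5, 1.1), a distance of √(3.9² + 0.0²) ≈ 3.9.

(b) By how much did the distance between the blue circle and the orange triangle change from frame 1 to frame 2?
+3.8

Distance in frame 1: 7.9. Distance in frame 2: 11.7.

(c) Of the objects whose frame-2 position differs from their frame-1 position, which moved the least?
the red triangle

(moved 0.8)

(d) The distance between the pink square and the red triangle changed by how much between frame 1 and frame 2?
-1.2

Distance in frame 1: 4.8. Distance in frame 2: 3.6.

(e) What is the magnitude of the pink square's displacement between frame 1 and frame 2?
1.6

The pink square moved from (1.2, 11.3) to (1.4, 9.7), a distance of √(0.2² + 1.6²) ≈ 1.6.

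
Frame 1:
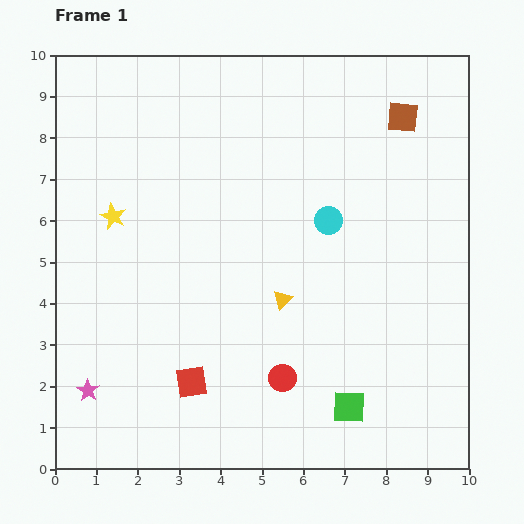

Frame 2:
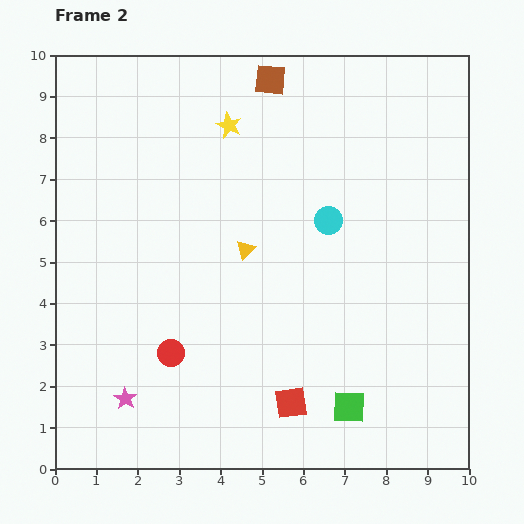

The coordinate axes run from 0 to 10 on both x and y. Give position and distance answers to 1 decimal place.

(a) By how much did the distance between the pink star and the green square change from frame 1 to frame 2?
-0.9

Distance in frame 1: 6.3. Distance in frame 2: 5.4.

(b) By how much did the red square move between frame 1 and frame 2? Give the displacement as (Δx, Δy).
(2.4, -0.5)

The red square was at (3.3, 2.1) in frame 1 and (5.7, 1.6) in frame 2.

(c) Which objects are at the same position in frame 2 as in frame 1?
the green square, the cyan circle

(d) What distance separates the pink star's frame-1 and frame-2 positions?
0.9

The pink star moved from (0.8, 1.9) to (1.7, 1.7), a distance of √(0.9² + 0.2²) ≈ 0.9.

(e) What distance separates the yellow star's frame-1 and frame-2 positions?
3.6

The yellow star moved from (1.4, 6.1) to (4.2, 8.3), a distance of √(2.8² + 2.2²) ≈ 3.6.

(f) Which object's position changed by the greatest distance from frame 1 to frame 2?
the yellow star

(moved 3.6; next 3.3)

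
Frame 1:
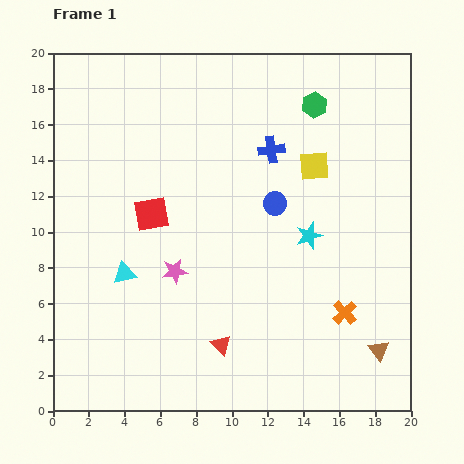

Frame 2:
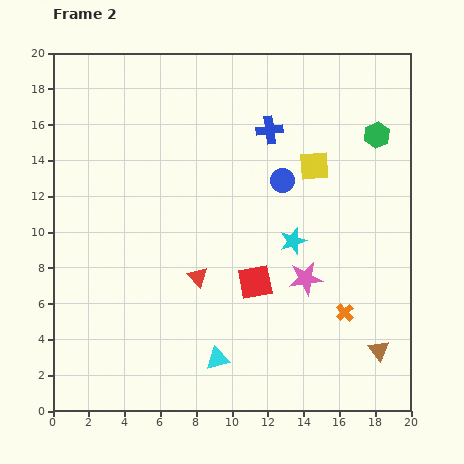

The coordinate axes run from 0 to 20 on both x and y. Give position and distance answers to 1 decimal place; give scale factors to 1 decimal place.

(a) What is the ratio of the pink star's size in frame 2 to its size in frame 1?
1.3×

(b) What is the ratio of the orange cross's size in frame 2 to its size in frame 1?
0.7×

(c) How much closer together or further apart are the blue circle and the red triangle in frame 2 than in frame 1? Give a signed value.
-1.3

Distance in frame 1: 8.5. Distance in frame 2: 7.2.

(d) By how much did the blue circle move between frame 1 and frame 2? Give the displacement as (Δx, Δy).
(0.4, 1.3)

The blue circle was at (12.4, 11.6) in frame 1 and (12.8, 12.9) in frame 2.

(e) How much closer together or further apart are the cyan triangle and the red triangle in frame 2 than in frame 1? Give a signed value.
-2.0

Distance in frame 1: 6.7. Distance in frame 2: 4.7.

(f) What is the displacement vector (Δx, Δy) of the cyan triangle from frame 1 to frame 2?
(5.2, -4.8)

The cyan triangle was at (4.0, 7.7) in frame 1 and (9.2, 2.9) in frame 2.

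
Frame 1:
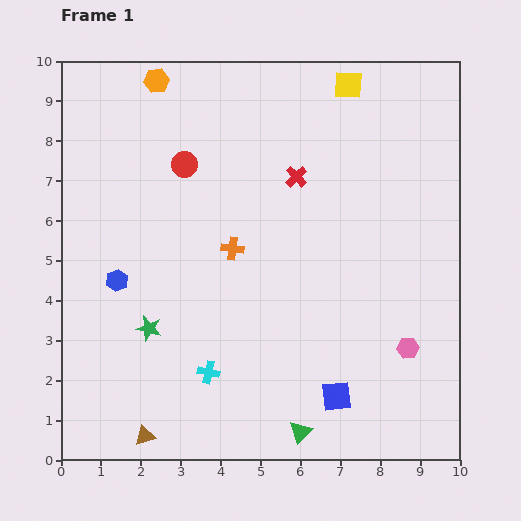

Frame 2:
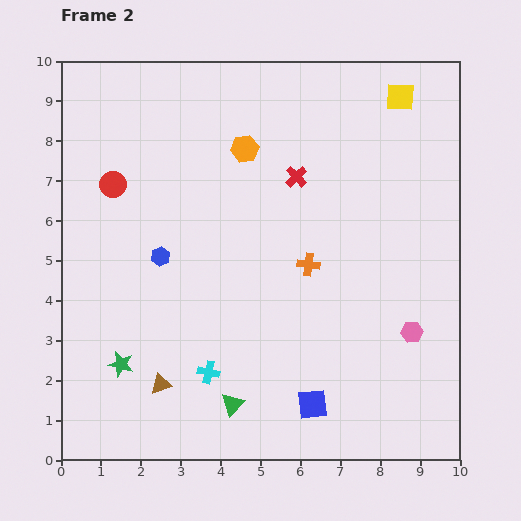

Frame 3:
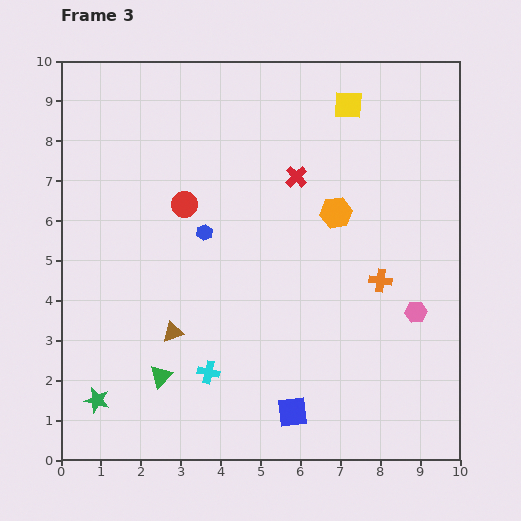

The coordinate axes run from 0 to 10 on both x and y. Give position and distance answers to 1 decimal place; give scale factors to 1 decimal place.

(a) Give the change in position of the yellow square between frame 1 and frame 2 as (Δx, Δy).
(1.3, -0.3)

The yellow square was at (7.2, 9.4) in frame 1 and (8.5, 9.1) in frame 2.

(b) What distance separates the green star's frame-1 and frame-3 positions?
2.2

The green star moved from (2.2, 3.3) to (0.9, 1.5), a distance of √(1.3² + 1.8²) ≈ 2.2.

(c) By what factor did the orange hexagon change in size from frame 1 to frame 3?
1.3×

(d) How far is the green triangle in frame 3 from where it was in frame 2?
1.9

The green triangle moved from (4.3, 1.4) to (2.5, 2.1), a distance of √(1.8² + 0.7²) ≈ 1.9.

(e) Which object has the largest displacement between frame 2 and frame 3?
the orange hexagon

(moved 2.8; next 1.9)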